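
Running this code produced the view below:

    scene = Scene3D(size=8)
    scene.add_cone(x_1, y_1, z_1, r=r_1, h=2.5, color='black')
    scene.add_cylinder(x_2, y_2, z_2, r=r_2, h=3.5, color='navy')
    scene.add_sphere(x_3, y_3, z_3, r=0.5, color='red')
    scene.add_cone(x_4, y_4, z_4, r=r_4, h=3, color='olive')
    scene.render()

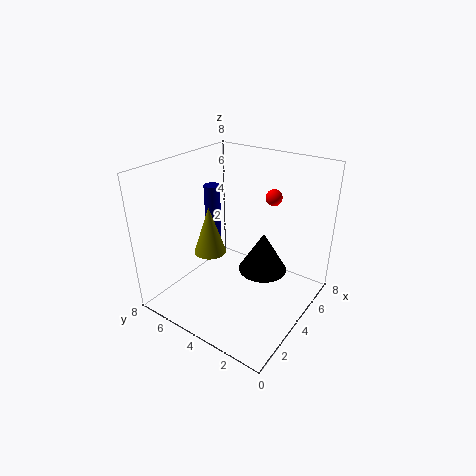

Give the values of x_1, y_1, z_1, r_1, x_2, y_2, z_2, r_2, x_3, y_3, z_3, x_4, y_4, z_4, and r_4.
x_1 = 6; y_1 = 3.5; z_1 = 1; r_1 = 1.5; x_2 = 5.5; y_2 = 7; z_2 = 2.5; r_2 = 0.5; x_3 = 7; y_3 = 3.5; z_3 = 5.5; x_4 = 4.5; y_4 = 6.5; z_4 = 2; r_4 = 1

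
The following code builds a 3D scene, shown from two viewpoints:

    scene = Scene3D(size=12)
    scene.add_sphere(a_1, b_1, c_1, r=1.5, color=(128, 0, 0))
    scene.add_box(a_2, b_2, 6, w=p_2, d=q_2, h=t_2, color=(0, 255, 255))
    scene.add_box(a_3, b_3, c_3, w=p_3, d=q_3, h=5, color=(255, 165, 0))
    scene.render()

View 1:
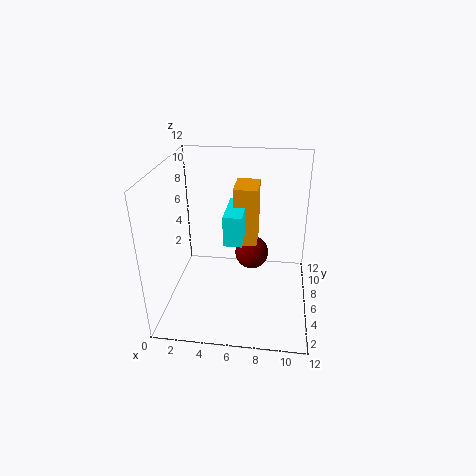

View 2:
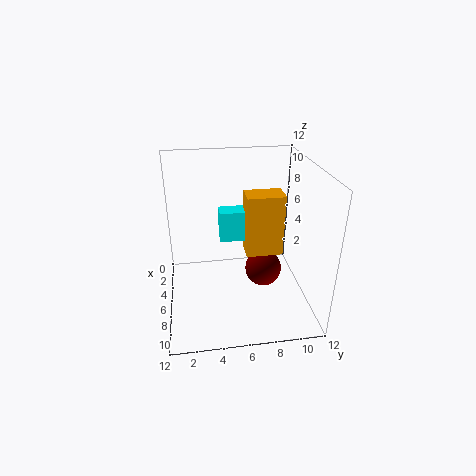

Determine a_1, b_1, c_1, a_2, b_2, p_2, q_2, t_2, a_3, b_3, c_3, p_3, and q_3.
a_1 = 7, b_1 = 8, c_1 = 3.5, a_2 = 5, b_2 = 4.5, p_2 = 1.5, q_2 = 4, t_2 = 2.5, a_3 = 5.5, b_3 = 6.5, c_3 = 5, p_3 = 2, q_3 = 3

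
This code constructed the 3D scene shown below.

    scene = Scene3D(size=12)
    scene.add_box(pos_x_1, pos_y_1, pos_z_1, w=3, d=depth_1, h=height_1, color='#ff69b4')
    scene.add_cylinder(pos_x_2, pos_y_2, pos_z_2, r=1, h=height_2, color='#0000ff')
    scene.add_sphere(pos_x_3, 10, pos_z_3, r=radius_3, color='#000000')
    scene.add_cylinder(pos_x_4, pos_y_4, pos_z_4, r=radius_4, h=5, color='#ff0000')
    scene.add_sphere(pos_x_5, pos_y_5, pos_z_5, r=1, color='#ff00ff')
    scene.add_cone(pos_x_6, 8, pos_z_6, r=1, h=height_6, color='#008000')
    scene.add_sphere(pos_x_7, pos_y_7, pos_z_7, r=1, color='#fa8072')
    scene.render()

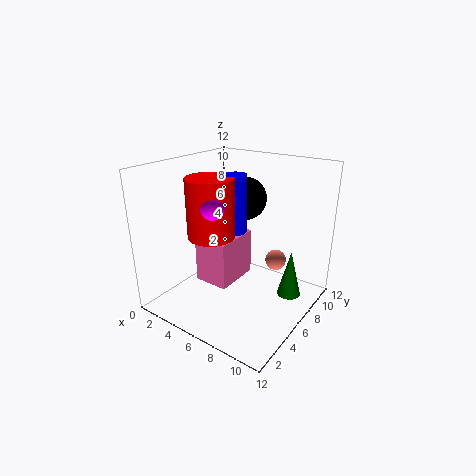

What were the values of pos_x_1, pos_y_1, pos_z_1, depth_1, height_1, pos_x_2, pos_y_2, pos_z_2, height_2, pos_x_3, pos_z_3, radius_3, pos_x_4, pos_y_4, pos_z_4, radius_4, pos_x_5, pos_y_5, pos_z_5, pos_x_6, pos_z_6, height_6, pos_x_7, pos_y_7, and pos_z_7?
pos_x_1 = 3
pos_y_1 = 4
pos_z_1 = 2
depth_1 = 4
height_1 = 4
pos_x_2 = 5
pos_y_2 = 7
pos_z_2 = 5
height_2 = 6
pos_x_3 = 4
pos_z_3 = 8
radius_3 = 2
pos_x_4 = 4
pos_y_4 = 5
pos_z_4 = 6
radius_4 = 2
pos_x_5 = 5
pos_y_5 = 4
pos_z_5 = 9
pos_x_6 = 10
pos_z_6 = 1
height_6 = 4
pos_x_7 = 7
pos_y_7 = 11
pos_z_7 = 2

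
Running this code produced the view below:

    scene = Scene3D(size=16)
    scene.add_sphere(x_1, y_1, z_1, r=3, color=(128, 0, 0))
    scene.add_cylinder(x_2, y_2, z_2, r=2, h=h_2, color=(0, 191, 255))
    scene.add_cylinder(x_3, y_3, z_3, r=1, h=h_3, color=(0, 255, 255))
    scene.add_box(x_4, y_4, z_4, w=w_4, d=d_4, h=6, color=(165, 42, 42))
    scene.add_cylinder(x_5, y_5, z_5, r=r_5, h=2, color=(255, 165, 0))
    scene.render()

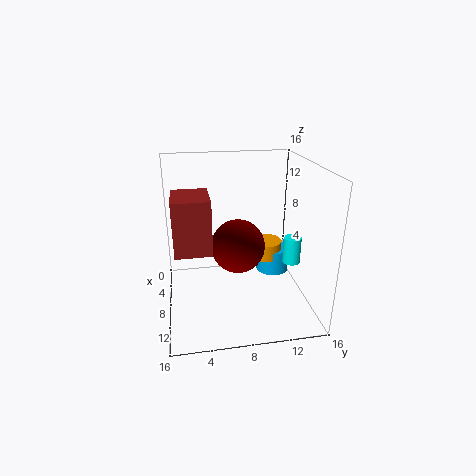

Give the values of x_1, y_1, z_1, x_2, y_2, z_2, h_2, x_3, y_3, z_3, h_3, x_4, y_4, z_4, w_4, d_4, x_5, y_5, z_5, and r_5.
x_1 = 8
y_1 = 8
z_1 = 7
x_2 = 5
y_2 = 13
z_2 = 2
h_2 = 3
x_3 = 9
y_3 = 14
z_3 = 5
h_3 = 3
x_4 = 5
y_4 = 1
z_4 = 7
w_4 = 5
d_4 = 4
x_5 = 5
y_5 = 12
z_5 = 4
r_5 = 2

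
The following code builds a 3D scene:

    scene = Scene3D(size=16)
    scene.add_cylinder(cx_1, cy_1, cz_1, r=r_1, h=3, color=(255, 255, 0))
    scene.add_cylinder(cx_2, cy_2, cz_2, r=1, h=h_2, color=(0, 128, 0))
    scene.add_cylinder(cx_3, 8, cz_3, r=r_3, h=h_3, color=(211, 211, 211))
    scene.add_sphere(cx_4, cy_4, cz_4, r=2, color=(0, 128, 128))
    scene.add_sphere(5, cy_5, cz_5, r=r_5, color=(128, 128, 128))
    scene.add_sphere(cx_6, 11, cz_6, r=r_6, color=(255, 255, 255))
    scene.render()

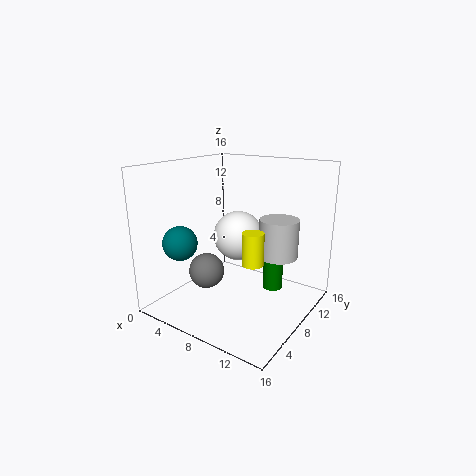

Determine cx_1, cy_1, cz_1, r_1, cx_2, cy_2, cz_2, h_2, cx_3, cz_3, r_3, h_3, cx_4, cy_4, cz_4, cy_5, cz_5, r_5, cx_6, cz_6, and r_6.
cx_1 = 13; cy_1 = 3; cz_1 = 8; r_1 = 1; cx_2 = 13; cy_2 = 7; cz_2 = 4; h_2 = 4; cx_3 = 13; cz_3 = 7; r_3 = 2; h_3 = 4; cx_4 = 2; cy_4 = 5; cz_4 = 7; cy_5 = 6; cz_5 = 4; r_5 = 2; cx_6 = 6; cz_6 = 7; r_6 = 3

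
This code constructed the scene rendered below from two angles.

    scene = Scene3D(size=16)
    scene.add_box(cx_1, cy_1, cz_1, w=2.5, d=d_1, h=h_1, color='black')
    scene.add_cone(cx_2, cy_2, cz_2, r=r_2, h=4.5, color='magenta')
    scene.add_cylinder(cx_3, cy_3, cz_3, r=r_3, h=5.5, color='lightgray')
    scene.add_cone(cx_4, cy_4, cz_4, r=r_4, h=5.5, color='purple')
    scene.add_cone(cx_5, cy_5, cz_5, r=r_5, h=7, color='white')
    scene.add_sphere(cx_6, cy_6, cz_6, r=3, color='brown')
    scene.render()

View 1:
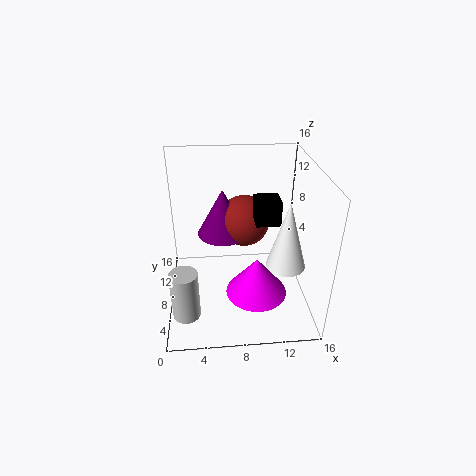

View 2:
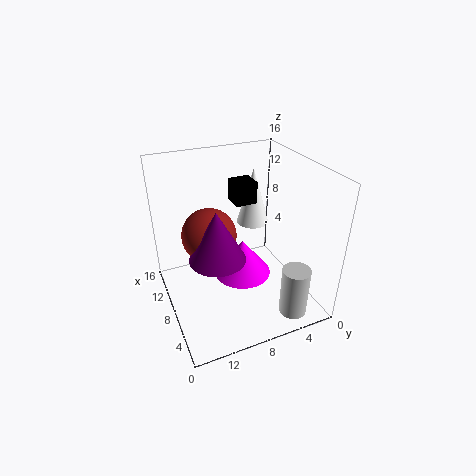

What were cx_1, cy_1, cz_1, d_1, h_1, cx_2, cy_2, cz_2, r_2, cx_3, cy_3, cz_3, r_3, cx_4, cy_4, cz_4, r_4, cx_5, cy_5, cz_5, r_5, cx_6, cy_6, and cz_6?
cx_1 = 9.5, cy_1 = 5, cz_1 = 11, d_1 = 2.5, h_1 = 2.5, cx_2 = 10, cy_2 = 6.5, cz_2 = 1.5, r_2 = 3.5, cx_3 = 2, cy_3 = 4, cz_3 = 1, r_3 = 1.5, cx_4 = 6.5, cy_4 = 11, cz_4 = 7, r_4 = 3, cx_5 = 12.5, cy_5 = 4, cz_5 = 7, r_5 = 2, cx_6 = 9, cy_6 = 11, cz_6 = 8.5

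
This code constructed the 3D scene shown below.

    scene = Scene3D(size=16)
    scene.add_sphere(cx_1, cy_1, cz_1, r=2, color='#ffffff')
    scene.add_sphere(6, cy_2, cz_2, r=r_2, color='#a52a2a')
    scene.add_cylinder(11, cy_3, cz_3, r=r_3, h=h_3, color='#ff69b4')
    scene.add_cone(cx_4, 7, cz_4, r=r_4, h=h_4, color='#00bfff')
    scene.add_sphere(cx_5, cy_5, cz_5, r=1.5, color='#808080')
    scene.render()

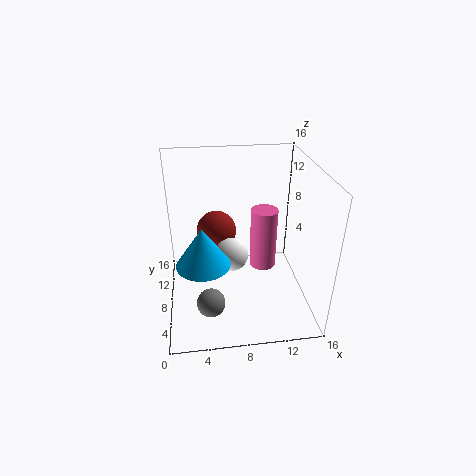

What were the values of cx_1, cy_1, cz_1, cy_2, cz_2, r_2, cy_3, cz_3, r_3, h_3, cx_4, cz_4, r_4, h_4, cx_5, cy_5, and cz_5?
cx_1 = 7.5; cy_1 = 10; cz_1 = 4.5; cy_2 = 13.5; cz_2 = 6; r_2 = 2.5; cy_3 = 8.5; cz_3 = 4; r_3 = 1.5; h_3 = 7; cx_4 = 4; cz_4 = 5.5; r_4 = 3; h_4 = 4.5; cx_5 = 4.5; cy_5 = 3.5; cz_5 = 3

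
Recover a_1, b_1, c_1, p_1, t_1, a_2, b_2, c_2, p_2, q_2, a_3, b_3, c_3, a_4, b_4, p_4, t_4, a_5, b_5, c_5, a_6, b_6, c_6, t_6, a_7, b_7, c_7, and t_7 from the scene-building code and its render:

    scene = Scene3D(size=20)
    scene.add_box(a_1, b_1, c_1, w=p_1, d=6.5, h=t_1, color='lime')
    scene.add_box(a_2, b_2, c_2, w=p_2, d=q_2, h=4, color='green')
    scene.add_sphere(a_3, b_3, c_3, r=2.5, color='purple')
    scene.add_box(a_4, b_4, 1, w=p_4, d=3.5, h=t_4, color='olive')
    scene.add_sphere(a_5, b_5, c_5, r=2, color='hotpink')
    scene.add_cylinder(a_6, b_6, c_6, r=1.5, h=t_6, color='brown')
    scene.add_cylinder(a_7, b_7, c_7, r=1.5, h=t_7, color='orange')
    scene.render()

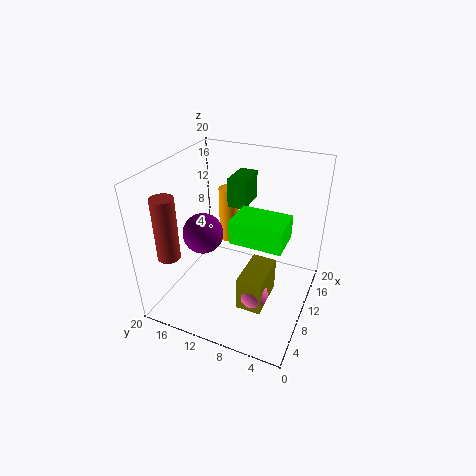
a_1 = 5
b_1 = 2.5
c_1 = 12.5
p_1 = 4.5
t_1 = 3
a_2 = 11
b_2 = 9.5
c_2 = 14
p_2 = 4.5
q_2 = 2.5
a_3 = 5
b_3 = 12.5
c_3 = 13
a_4 = 6
b_4 = 5
p_4 = 6.5
t_4 = 5
a_5 = 7.5
b_5 = 6.5
c_5 = 3
a_6 = 3.5
b_6 = 17
c_6 = 9
t_6 = 8.5
a_7 = 15.5
b_7 = 14
c_7 = 6
t_7 = 8.5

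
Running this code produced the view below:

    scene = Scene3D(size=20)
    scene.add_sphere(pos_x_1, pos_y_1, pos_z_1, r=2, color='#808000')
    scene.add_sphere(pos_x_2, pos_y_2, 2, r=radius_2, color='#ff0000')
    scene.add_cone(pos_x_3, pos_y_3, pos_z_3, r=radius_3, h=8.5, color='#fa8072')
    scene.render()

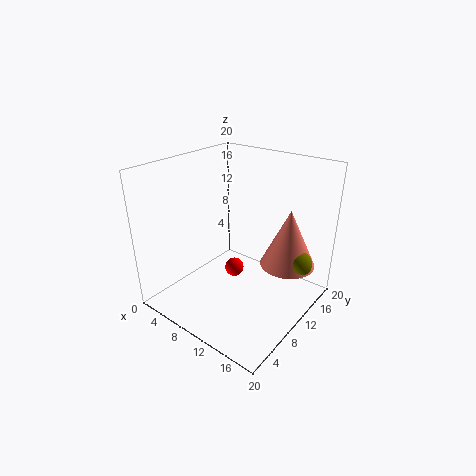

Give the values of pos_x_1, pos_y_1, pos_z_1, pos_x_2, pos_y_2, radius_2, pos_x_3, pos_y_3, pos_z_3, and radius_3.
pos_x_1 = 17
pos_y_1 = 15
pos_z_1 = 6
pos_x_2 = 6.5
pos_y_2 = 13.5
radius_2 = 1.5
pos_x_3 = 15
pos_y_3 = 15.5
pos_z_3 = 5
radius_3 = 4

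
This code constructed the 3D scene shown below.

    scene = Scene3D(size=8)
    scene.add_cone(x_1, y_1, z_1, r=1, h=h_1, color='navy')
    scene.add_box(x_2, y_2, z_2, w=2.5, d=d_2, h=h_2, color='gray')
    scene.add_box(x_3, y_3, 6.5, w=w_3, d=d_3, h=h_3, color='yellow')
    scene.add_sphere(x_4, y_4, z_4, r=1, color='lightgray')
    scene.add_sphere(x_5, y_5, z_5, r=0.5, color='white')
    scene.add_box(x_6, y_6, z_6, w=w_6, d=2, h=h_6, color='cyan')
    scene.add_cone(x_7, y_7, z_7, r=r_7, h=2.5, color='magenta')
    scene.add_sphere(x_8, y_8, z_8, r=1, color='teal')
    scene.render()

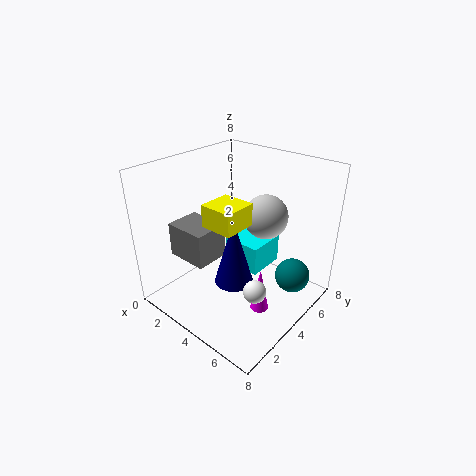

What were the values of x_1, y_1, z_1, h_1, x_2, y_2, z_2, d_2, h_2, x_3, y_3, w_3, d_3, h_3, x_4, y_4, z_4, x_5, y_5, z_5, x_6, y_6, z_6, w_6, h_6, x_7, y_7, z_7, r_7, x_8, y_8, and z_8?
x_1 = 5, y_1 = 2.5, z_1 = 2.5, h_1 = 3.5, x_2 = 0.5, y_2 = 2, z_2 = 2.5, d_2 = 2, h_2 = 2, x_3 = 5, y_3 = 0.5, w_3 = 1.5, d_3 = 1.5, h_3 = 1, x_4 = 6.5, y_4 = 3, z_4 = 6.5, x_5 = 7.5, y_5 = 1, z_5 = 4, x_6 = 4, y_6 = 3, z_6 = 3, w_6 = 2, h_6 = 1.5, x_7 = 6, y_7 = 3.5, z_7 = 0.5, r_7 = 0.5, x_8 = 6.5, y_8 = 6, z_8 = 1.5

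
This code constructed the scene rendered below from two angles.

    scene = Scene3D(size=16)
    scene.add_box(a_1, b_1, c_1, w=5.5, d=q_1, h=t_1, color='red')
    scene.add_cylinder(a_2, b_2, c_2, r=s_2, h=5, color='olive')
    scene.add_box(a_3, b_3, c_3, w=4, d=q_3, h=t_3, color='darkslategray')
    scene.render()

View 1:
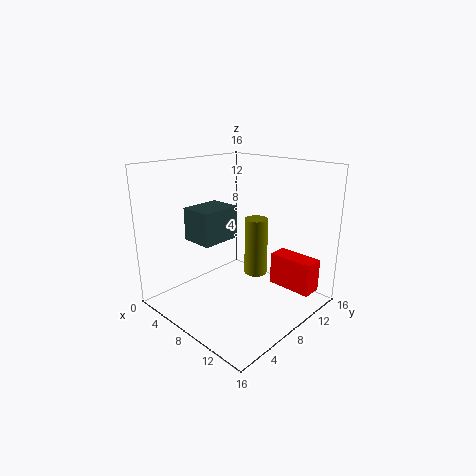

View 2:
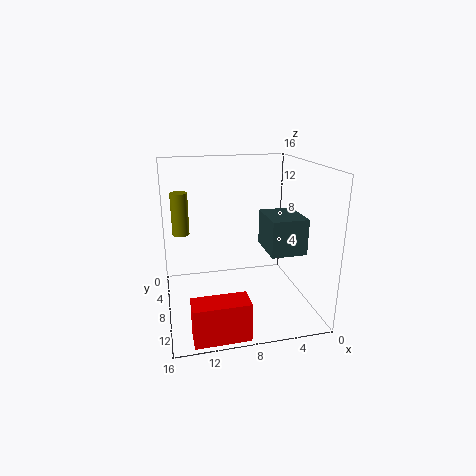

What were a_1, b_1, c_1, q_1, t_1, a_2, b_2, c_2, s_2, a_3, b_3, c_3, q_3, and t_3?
a_1 = 8.5; b_1 = 13.5; c_1 = 0.5; q_1 = 2.5; t_1 = 4; a_2 = 14; b_2 = 4; c_2 = 7.5; s_2 = 1; a_3 = 1; b_3 = 6; c_3 = 6.5; q_3 = 5; t_3 = 4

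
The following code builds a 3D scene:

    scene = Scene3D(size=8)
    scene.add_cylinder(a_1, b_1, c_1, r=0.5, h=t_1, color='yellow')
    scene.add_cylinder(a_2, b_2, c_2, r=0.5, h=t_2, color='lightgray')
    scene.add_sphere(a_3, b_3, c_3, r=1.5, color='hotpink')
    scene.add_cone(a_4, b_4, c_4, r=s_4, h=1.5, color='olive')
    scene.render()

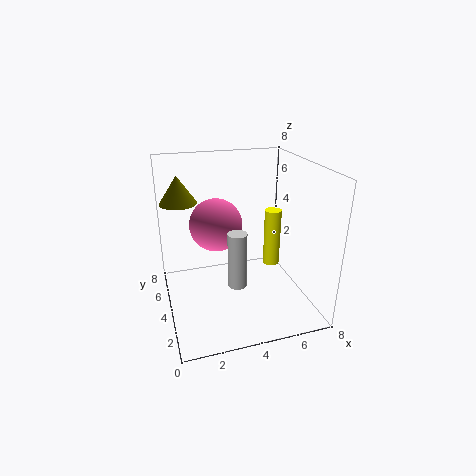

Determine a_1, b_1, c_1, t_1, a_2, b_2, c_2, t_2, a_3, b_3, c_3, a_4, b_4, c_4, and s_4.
a_1 = 6.5, b_1 = 5, c_1 = 1.5, t_1 = 3.5, a_2 = 3.5, b_2 = 2.5, c_2 = 2, t_2 = 3, a_3 = 3, b_3 = 5, c_3 = 4.5, a_4 = 1, b_4 = 5, c_4 = 6, s_4 = 1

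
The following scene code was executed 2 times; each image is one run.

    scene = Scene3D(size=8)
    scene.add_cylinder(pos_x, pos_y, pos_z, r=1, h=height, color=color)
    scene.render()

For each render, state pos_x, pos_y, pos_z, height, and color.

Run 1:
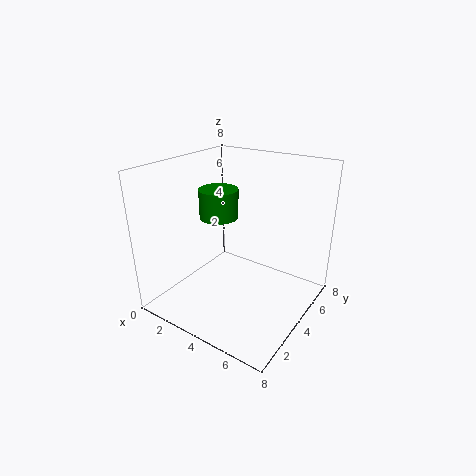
pos_x = 3.5; pos_y = 3; pos_z = 5.5; height = 1.5; color = 'green'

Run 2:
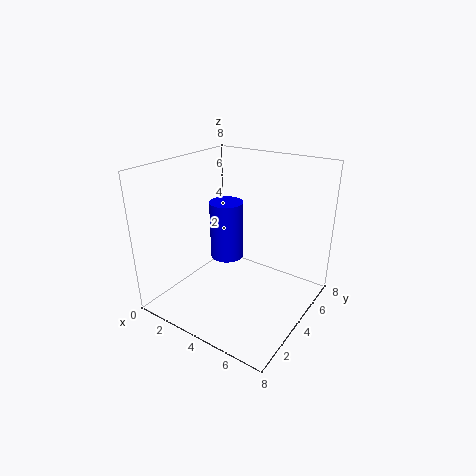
pos_x = 2.5; pos_y = 5; pos_z = 2; height = 3.5; color = 'blue'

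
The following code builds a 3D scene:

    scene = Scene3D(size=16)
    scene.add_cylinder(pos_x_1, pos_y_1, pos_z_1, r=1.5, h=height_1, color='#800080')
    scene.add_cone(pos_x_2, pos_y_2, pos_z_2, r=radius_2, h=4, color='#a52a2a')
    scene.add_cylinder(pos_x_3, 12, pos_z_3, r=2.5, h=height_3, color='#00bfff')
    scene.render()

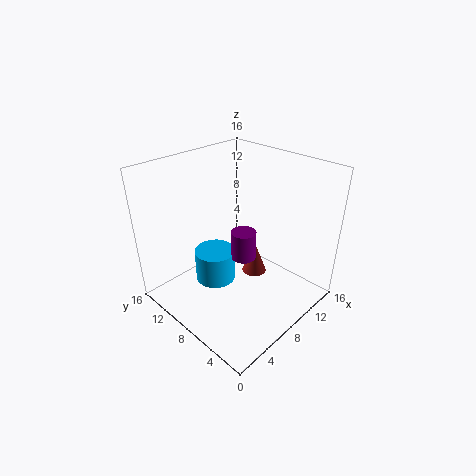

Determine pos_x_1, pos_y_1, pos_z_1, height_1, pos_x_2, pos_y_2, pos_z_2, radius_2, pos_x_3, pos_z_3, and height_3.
pos_x_1 = 10; pos_y_1 = 9; pos_z_1 = 4; height_1 = 3.5; pos_x_2 = 11.5; pos_y_2 = 8.5; pos_z_2 = 1.5; radius_2 = 1.5; pos_x_3 = 8; pos_z_3 = 0.5; height_3 = 4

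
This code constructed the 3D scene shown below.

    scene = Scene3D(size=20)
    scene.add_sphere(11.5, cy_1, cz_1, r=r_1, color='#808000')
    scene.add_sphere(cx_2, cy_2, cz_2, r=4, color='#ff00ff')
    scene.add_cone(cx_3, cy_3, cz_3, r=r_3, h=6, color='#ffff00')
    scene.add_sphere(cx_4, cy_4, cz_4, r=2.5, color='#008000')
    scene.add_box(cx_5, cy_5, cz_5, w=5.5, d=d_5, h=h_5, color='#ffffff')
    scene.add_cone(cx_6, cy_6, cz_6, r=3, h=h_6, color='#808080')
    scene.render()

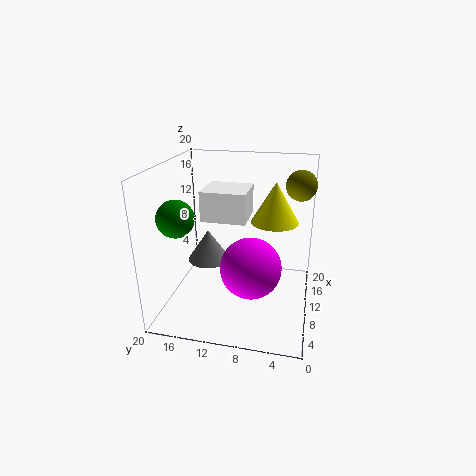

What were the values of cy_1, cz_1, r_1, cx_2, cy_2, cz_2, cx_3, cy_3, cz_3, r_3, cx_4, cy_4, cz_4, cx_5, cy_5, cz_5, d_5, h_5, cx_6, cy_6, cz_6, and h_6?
cy_1 = 2; cz_1 = 17.5; r_1 = 2; cx_2 = 6.5; cy_2 = 7.5; cz_2 = 7.5; cx_3 = 14.5; cy_3 = 5.5; cz_3 = 11; r_3 = 3.5; cx_4 = 6.5; cy_4 = 17.5; cz_4 = 13.5; cx_5 = 7.5; cy_5 = 8.5; cz_5 = 13; d_5 = 6; h_5 = 4; cx_6 = 10.5; cy_6 = 14.5; cz_6 = 6; h_6 = 4.5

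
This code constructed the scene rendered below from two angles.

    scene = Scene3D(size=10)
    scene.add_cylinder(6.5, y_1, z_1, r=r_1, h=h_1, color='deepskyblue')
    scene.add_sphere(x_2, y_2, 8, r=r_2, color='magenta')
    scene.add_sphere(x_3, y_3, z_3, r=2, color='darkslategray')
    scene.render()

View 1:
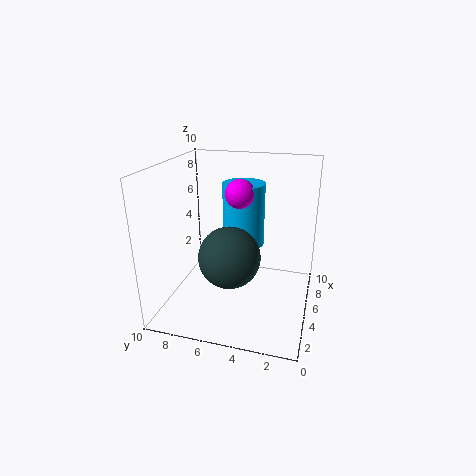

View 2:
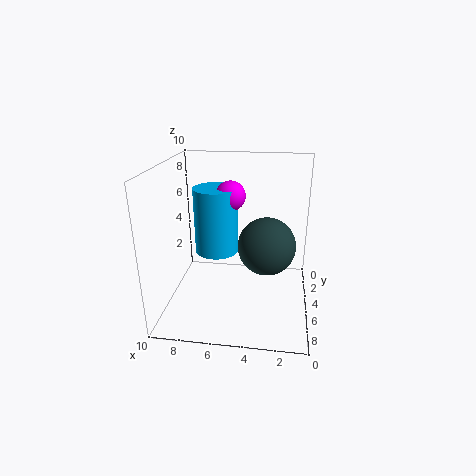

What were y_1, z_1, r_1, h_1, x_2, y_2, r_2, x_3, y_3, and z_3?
y_1 = 5
z_1 = 4
r_1 = 1.5
h_1 = 4.5
x_2 = 5.5
y_2 = 5
r_2 = 1
x_3 = 3
y_3 = 5
z_3 = 4.5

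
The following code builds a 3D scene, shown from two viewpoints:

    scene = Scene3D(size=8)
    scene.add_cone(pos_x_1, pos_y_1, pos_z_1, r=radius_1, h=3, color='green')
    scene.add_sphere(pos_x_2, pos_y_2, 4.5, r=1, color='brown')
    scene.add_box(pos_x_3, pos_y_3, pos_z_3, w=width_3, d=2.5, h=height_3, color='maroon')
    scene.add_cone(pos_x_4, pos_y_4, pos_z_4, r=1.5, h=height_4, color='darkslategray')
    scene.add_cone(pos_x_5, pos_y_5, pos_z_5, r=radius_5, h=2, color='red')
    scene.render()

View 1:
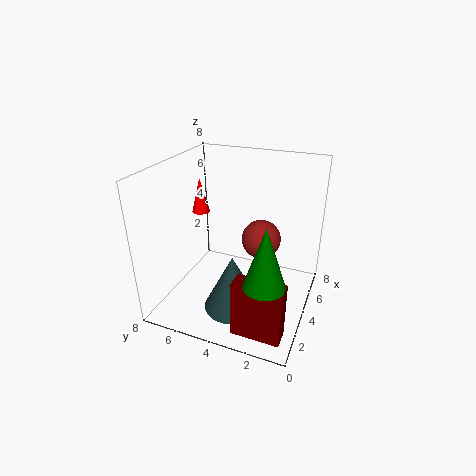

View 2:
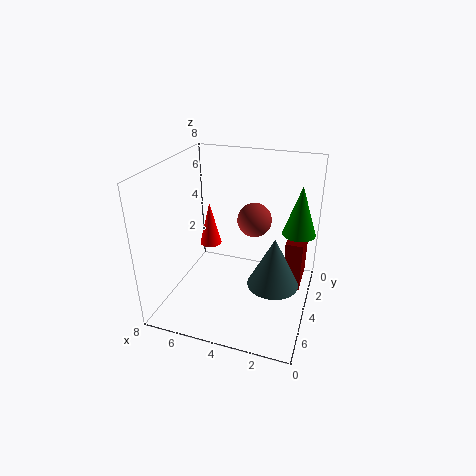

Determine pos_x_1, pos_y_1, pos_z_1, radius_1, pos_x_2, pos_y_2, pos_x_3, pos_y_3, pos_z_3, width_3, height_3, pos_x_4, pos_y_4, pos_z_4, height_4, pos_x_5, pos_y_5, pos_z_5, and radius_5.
pos_x_1 = 1
pos_y_1 = 1.5
pos_z_1 = 3.5
radius_1 = 1
pos_x_2 = 3.5
pos_y_2 = 2.5
pos_x_3 = 0.5
pos_y_3 = 0.5
pos_z_3 = 0.5
width_3 = 1
height_3 = 3
pos_x_4 = 2
pos_y_4 = 3.5
pos_z_4 = 1
height_4 = 3
pos_x_5 = 4.5
pos_y_5 = 6.5
pos_z_5 = 5
radius_5 = 0.5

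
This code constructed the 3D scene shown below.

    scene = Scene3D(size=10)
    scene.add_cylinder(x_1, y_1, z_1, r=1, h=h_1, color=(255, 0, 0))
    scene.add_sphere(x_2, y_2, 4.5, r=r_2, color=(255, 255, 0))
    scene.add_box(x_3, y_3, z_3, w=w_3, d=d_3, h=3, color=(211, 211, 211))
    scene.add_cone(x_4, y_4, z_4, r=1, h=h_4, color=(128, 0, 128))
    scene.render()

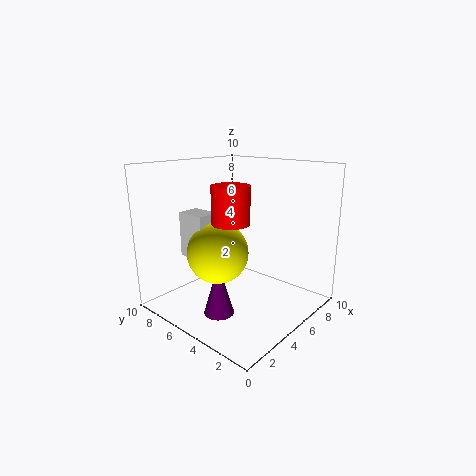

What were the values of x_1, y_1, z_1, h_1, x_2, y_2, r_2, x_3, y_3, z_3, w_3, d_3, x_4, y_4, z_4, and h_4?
x_1 = 1
y_1 = 2
z_1 = 7.5
h_1 = 2
x_2 = 3
y_2 = 5
r_2 = 2
x_3 = 2
y_3 = 5.5
z_3 = 4
w_3 = 1.5
d_3 = 2
x_4 = 2.5
y_4 = 4.5
z_4 = 0.5
h_4 = 3.5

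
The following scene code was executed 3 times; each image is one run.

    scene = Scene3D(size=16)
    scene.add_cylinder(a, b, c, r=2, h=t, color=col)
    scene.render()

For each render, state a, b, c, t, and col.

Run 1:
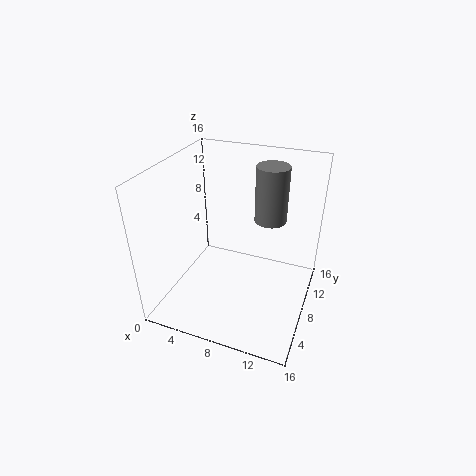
a = 10
b = 14
c = 7.5
t = 7
col = 'gray'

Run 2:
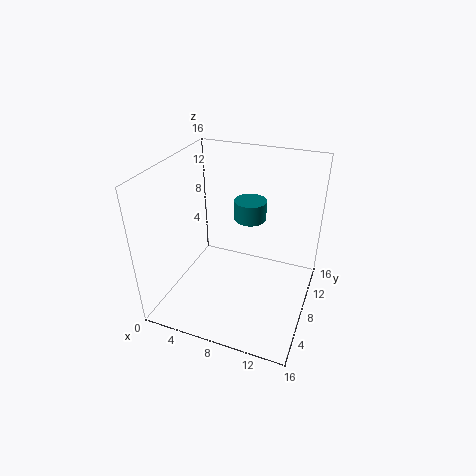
a = 7.5
b = 13.5
c = 7.5
t = 2.5
col = 'teal'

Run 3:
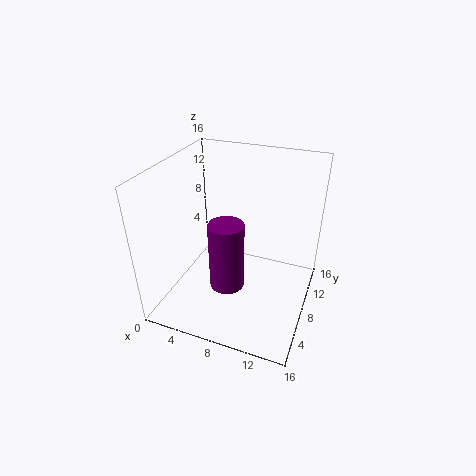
a = 7
b = 7
c = 2
t = 8
col = 'purple'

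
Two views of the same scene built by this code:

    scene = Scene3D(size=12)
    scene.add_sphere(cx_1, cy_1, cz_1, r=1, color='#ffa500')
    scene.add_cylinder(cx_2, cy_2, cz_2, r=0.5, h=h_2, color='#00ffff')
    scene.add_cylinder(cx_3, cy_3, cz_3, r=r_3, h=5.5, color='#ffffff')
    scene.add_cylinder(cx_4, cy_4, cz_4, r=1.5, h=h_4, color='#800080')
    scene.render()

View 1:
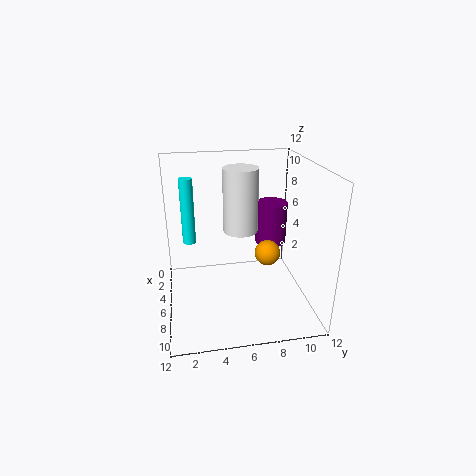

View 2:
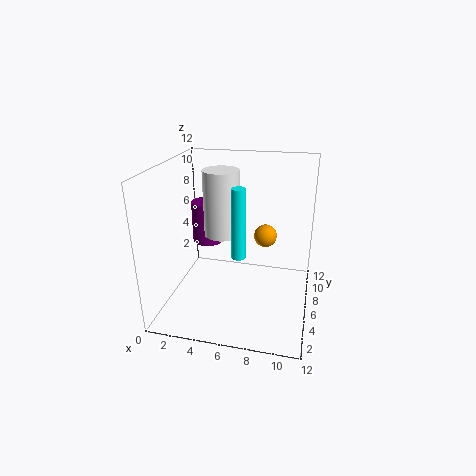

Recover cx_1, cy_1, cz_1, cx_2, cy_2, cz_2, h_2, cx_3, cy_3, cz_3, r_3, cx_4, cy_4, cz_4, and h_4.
cx_1 = 8
cy_1 = 8
cz_1 = 5.5
cx_2 = 7
cy_2 = 2
cz_2 = 6.5
h_2 = 5
cx_3 = 4.5
cy_3 = 6.5
cz_3 = 6
r_3 = 1.5
cx_4 = 2
cy_4 = 10
cz_4 = 3.5
h_4 = 4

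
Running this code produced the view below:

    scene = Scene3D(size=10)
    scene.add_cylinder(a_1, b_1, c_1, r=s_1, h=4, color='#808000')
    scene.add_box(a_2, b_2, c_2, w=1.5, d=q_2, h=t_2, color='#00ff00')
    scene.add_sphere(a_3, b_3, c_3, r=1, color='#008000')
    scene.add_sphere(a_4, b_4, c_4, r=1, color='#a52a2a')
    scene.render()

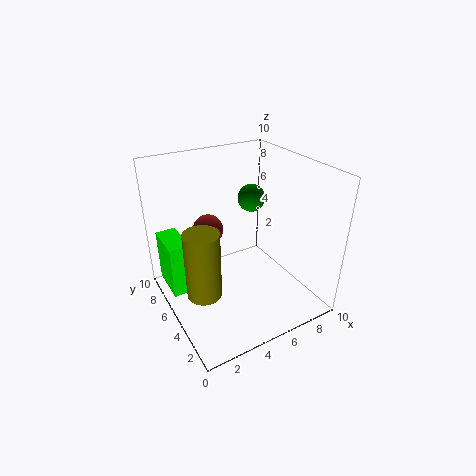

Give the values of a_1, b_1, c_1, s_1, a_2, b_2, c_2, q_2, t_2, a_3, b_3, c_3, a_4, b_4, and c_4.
a_1 = 1
b_1 = 2
c_1 = 4
s_1 = 1
a_2 = 0.5
b_2 = 6.5
c_2 = 0.5
q_2 = 3
t_2 = 4
a_3 = 7
b_3 = 6.5
c_3 = 7
a_4 = 3
b_4 = 5.5
c_4 = 6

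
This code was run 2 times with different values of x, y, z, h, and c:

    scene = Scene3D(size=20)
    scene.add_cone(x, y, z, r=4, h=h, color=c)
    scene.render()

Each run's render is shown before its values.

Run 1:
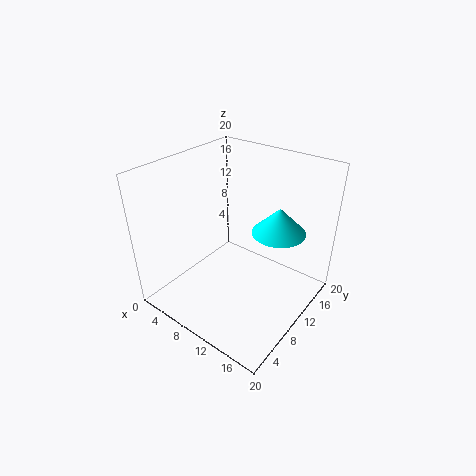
x = 13, y = 16, z = 9, h = 4, c = 'cyan'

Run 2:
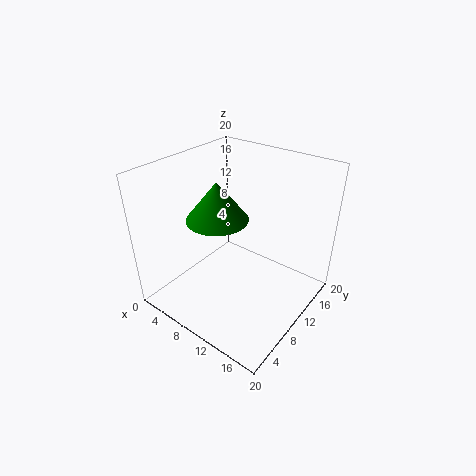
x = 9, y = 7, z = 14, h = 5, c = 'green'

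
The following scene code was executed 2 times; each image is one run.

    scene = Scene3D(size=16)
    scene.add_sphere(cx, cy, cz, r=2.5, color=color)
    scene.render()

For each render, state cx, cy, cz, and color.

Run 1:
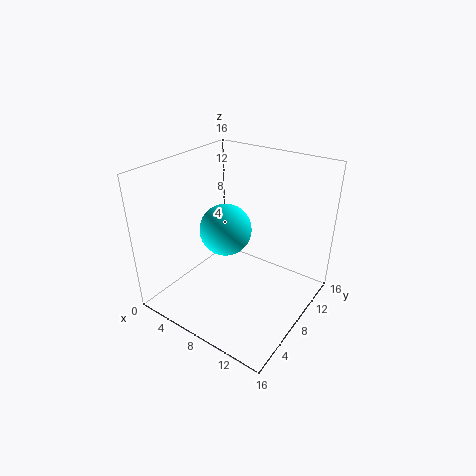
cx = 9
cy = 4.5
cz = 11
color = 'cyan'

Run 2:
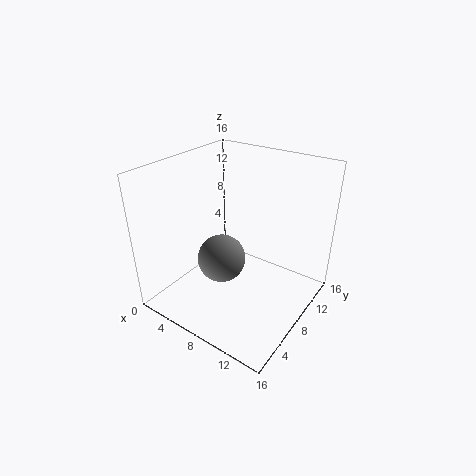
cx = 8
cy = 5
cz = 7
color = 'gray'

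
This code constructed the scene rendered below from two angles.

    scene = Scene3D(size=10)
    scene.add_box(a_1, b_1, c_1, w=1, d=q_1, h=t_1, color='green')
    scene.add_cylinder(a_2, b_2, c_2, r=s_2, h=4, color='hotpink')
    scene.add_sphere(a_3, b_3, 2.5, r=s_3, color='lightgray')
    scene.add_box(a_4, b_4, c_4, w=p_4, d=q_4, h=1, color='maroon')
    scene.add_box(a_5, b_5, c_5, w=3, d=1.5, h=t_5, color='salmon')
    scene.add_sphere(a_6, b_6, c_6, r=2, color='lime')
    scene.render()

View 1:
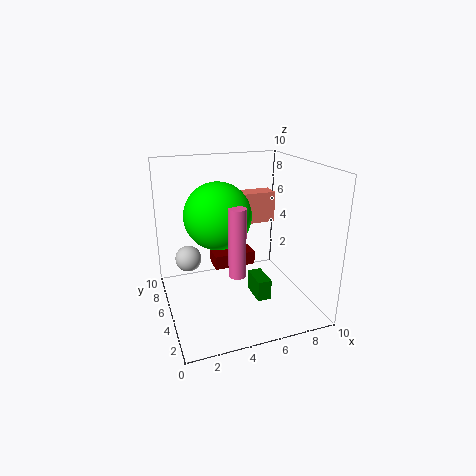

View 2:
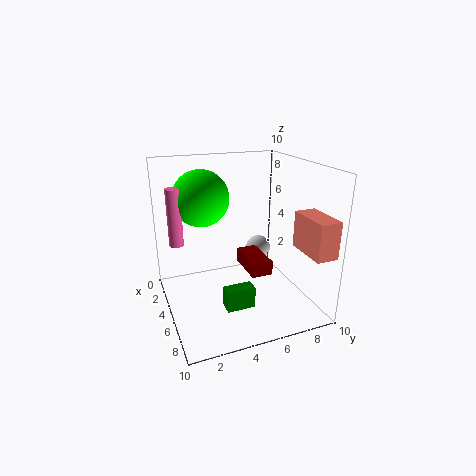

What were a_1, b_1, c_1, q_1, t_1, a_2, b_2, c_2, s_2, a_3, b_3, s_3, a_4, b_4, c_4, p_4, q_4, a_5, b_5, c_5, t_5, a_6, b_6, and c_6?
a_1 = 6, b_1 = 3.5, c_1 = 0.5, q_1 = 2, t_1 = 1.5, a_2 = 3.5, b_2 = 1, c_2 = 4.5, s_2 = 0.5, a_3 = 2, b_3 = 8, s_3 = 1, a_4 = 3.5, b_4 = 5.5, c_4 = 2.5, p_4 = 3, q_4 = 1.5, a_5 = 6.5, b_5 = 8.5, c_5 = 4.5, t_5 = 2.5, a_6 = 3, b_6 = 3, c_6 = 7.5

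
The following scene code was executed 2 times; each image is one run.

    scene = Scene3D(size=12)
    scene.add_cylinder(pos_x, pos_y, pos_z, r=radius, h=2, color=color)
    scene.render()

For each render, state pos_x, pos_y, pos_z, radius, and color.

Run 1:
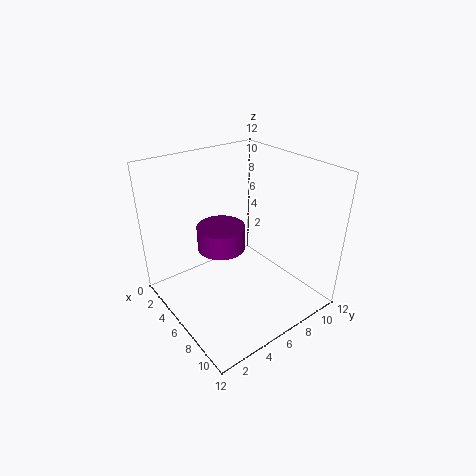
pos_x = 5; pos_y = 5; pos_z = 5; radius = 2; color = 'purple'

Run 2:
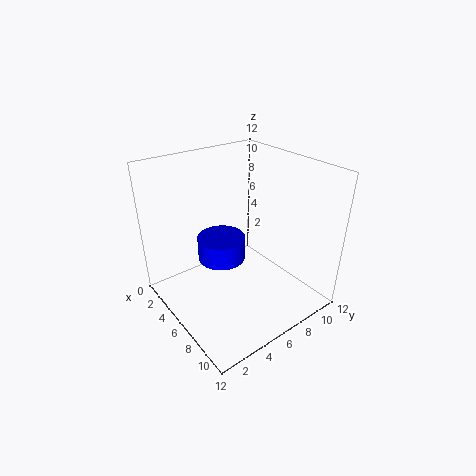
pos_x = 5; pos_y = 5; pos_z = 4; radius = 2; color = 'blue'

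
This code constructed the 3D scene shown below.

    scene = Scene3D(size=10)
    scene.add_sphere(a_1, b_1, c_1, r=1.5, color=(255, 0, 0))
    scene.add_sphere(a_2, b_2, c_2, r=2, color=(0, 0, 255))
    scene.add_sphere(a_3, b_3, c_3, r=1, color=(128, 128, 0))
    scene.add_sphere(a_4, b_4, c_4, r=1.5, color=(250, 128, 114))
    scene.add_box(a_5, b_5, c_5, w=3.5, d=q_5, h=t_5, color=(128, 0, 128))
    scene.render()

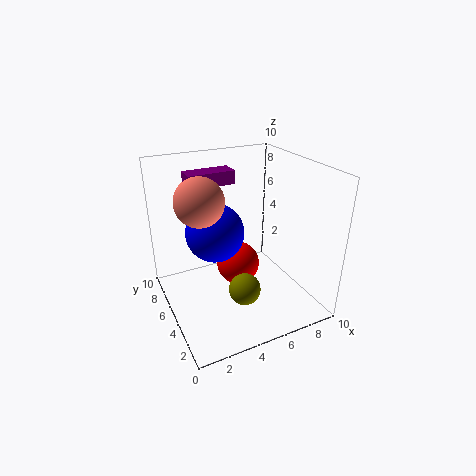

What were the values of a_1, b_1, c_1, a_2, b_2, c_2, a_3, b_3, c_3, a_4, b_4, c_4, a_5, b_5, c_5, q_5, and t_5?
a_1 = 5
b_1 = 5
c_1 = 3
a_2 = 3.5
b_2 = 5.5
c_2 = 5.5
a_3 = 4
b_3 = 2
c_3 = 3
a_4 = 2
b_4 = 4
c_4 = 8.5
a_5 = 2.5
b_5 = 7.5
c_5 = 8
q_5 = 1.5
t_5 = 1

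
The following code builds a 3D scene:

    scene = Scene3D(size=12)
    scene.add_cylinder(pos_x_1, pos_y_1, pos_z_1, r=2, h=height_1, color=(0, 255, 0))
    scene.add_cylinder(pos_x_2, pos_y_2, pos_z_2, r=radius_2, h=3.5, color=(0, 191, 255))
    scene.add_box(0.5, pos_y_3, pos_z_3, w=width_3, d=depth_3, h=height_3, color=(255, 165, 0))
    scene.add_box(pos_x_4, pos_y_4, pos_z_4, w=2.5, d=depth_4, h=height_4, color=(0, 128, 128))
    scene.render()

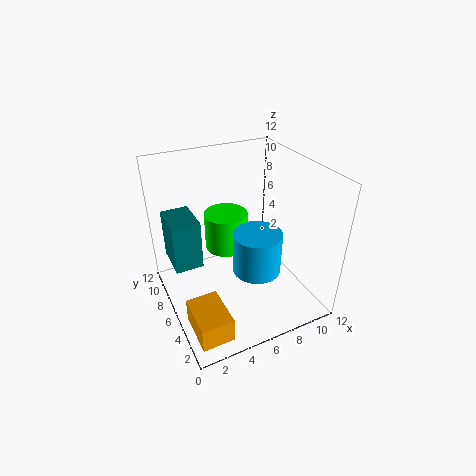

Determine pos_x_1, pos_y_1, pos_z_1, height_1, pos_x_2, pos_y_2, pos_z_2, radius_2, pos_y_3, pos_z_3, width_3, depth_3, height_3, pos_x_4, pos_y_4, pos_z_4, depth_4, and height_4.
pos_x_1 = 6.5; pos_y_1 = 9.5; pos_z_1 = 3; height_1 = 3.5; pos_x_2 = 7; pos_y_2 = 4.5; pos_z_2 = 3.5; radius_2 = 2; pos_y_3 = 0.5; pos_z_3 = 1; width_3 = 2.5; depth_3 = 3.5; height_3 = 2; pos_x_4 = 1; pos_y_4 = 8; pos_z_4 = 2.5; depth_4 = 3.5; height_4 = 4.5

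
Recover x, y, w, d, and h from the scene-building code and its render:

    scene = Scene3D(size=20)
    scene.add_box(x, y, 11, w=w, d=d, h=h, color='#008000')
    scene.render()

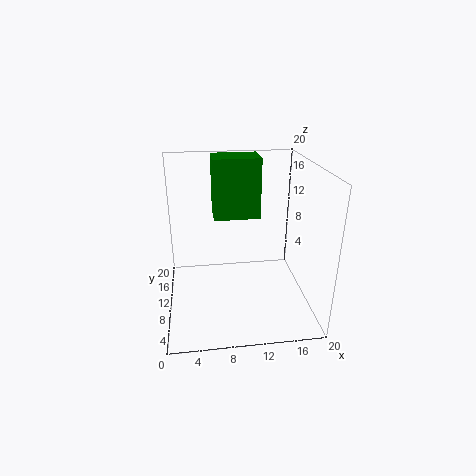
x = 7
y = 14
w = 7
d = 5
h = 9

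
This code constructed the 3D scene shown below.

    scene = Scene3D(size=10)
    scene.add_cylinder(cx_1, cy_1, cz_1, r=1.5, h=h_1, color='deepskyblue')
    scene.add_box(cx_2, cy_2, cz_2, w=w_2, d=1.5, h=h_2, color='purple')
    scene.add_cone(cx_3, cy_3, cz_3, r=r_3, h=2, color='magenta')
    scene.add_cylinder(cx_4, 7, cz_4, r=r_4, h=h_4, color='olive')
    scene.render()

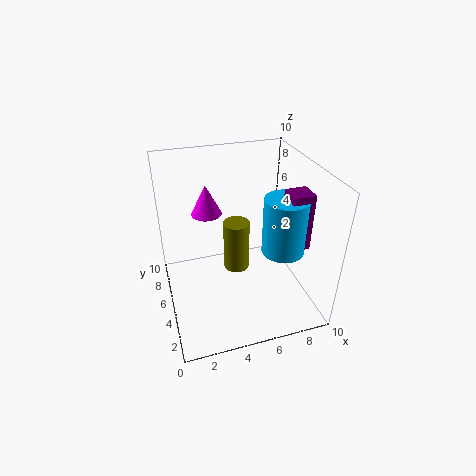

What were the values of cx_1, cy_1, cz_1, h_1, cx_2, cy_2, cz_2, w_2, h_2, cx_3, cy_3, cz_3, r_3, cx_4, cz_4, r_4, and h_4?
cx_1 = 8
cy_1 = 4
cz_1 = 4
h_1 = 4
cx_2 = 8
cy_2 = 3
cz_2 = 4.5
w_2 = 1.5
h_2 = 4
cx_3 = 3
cy_3 = 5.5
cz_3 = 7
r_3 = 1
cx_4 = 5.5
cz_4 = 1
r_4 = 1
h_4 = 4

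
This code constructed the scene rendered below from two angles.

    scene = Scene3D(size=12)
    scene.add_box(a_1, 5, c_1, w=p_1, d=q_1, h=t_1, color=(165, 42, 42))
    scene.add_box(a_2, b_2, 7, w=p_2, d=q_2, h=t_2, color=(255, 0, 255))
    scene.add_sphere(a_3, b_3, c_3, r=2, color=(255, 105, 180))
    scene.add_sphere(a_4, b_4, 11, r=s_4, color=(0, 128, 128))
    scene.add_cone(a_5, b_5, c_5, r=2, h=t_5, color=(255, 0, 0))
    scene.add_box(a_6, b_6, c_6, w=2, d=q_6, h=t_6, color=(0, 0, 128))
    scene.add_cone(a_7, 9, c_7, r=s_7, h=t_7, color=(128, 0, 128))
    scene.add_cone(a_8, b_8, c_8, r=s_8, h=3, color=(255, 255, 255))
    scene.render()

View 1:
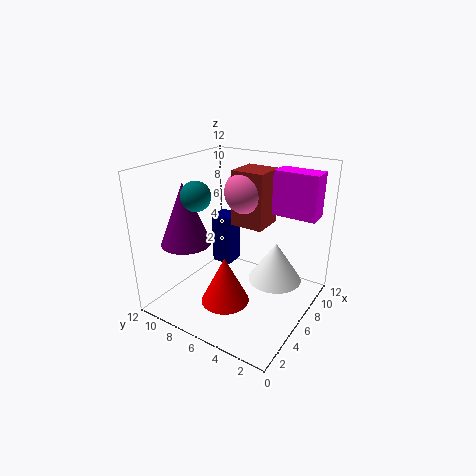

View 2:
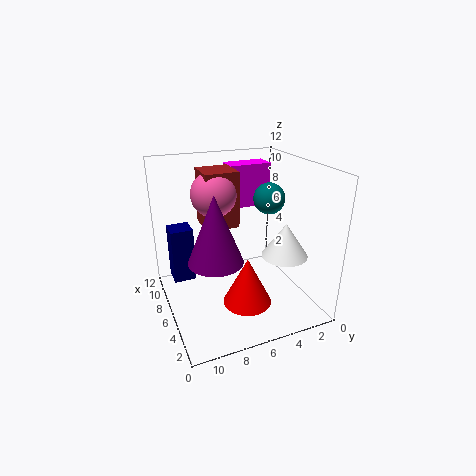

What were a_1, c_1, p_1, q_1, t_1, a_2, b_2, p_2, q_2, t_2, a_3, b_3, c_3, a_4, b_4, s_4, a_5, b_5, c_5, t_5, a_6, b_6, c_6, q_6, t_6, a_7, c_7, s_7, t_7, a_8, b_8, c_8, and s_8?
a_1 = 8; c_1 = 6; p_1 = 3; q_1 = 3; t_1 = 5; a_2 = 10; b_2 = 1; p_2 = 2; q_2 = 4; t_2 = 4; a_3 = 9; b_3 = 7; c_3 = 9; a_4 = 1; b_4 = 6; s_4 = 1; a_5 = 4; b_5 = 6; c_5 = 1; t_5 = 4; a_6 = 9; b_6 = 9; c_6 = 1; q_6 = 2; t_6 = 5; a_7 = 3; c_7 = 6; s_7 = 2; t_7 = 5; a_8 = 5; b_8 = 2; c_8 = 4; s_8 = 2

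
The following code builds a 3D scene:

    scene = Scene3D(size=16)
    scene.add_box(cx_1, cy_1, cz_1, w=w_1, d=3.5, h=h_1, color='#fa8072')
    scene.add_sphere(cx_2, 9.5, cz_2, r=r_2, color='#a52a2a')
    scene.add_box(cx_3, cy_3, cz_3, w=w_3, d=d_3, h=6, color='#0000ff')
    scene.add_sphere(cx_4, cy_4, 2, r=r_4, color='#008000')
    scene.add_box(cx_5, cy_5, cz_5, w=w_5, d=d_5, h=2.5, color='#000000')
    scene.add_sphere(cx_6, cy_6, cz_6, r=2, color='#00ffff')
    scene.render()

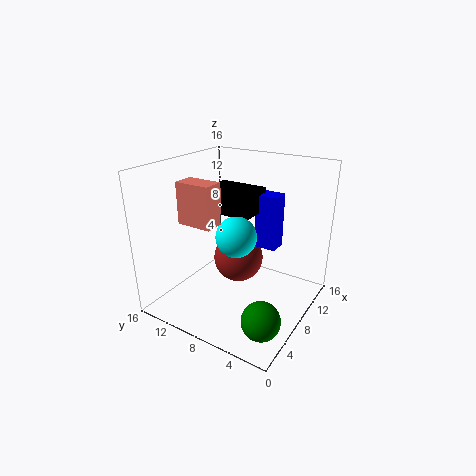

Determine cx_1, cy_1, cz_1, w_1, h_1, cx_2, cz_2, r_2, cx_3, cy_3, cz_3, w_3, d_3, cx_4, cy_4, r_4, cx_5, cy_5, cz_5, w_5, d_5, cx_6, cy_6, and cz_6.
cx_1 = 1.5, cy_1 = 7, cz_1 = 11.5, w_1 = 2, h_1 = 4, cx_2 = 10.5, cz_2 = 4, r_2 = 3, cx_3 = 9, cy_3 = 4, cz_3 = 7, w_3 = 2, d_3 = 2.5, cx_4 = 3.5, cy_4 = 2.5, r_4 = 2, cx_5 = 6.5, cy_5 = 6, cz_5 = 11, w_5 = 4, d_5 = 5.5, cx_6 = 4.5, cy_6 = 6, cz_6 = 10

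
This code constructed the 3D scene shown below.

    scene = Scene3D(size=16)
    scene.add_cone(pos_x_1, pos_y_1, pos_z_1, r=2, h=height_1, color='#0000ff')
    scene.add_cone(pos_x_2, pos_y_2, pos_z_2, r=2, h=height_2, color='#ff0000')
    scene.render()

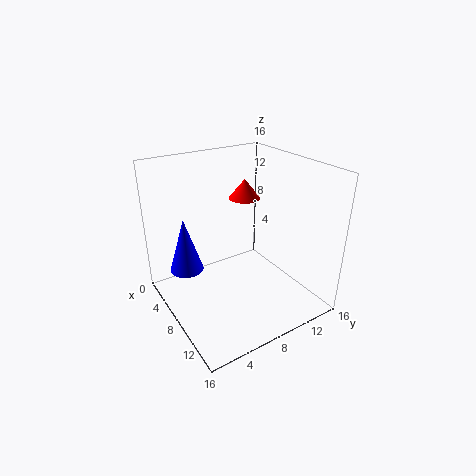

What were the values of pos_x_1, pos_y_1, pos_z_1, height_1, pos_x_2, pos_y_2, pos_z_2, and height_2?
pos_x_1 = 3.5; pos_y_1 = 3.5; pos_z_1 = 3; height_1 = 6.5; pos_x_2 = 2.5; pos_y_2 = 12.5; pos_z_2 = 10; height_2 = 2.5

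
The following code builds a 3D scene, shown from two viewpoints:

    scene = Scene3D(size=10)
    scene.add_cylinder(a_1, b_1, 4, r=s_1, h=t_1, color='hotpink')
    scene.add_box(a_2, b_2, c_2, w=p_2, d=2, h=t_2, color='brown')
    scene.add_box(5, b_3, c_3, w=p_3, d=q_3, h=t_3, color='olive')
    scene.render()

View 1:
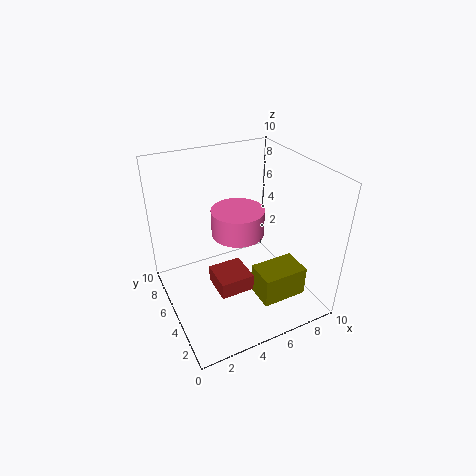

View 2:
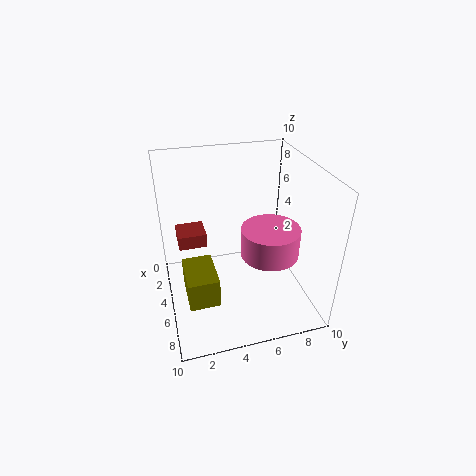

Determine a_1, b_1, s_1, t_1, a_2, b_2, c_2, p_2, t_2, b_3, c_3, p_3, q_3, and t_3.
a_1 = 6
b_1 = 7
s_1 = 2
t_1 = 2
a_2 = 2
b_2 = 1
c_2 = 4
p_2 = 2
t_2 = 1
b_3 = 1
c_3 = 2
p_3 = 3
q_3 = 2
t_3 = 2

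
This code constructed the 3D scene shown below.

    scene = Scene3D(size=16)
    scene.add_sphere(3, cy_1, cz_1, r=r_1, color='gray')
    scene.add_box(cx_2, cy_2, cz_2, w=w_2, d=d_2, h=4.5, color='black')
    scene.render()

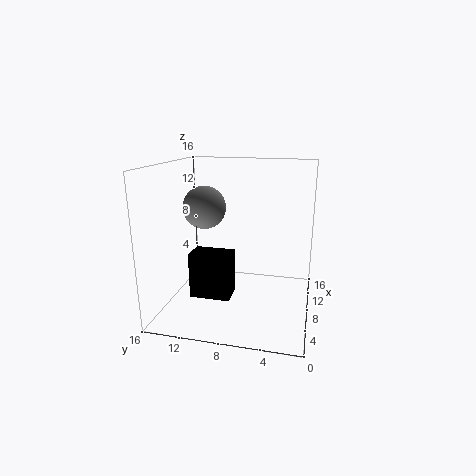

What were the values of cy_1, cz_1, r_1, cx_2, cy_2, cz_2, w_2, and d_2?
cy_1 = 10
cz_1 = 12.5
r_1 = 2
cx_2 = 2
cy_2 = 7.5
cz_2 = 3.5
w_2 = 2.5
d_2 = 4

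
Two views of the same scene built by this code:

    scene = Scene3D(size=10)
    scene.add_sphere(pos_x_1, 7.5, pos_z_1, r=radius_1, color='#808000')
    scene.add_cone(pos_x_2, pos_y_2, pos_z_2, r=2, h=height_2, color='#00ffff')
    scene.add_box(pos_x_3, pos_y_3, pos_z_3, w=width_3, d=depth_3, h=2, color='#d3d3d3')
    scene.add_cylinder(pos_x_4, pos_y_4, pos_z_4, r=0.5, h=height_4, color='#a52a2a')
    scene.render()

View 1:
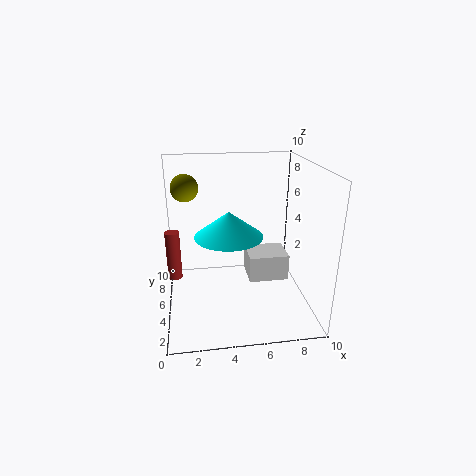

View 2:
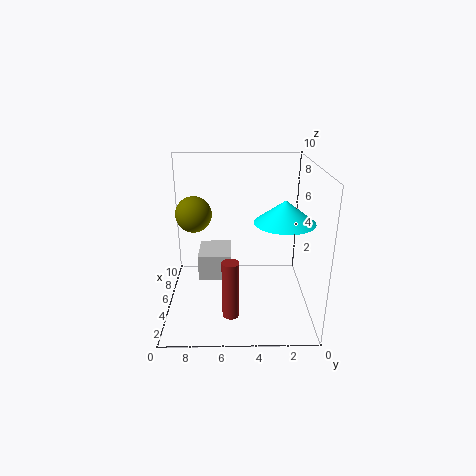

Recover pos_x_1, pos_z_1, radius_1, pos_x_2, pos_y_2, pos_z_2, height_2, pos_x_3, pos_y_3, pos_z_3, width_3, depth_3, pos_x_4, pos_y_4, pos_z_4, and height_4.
pos_x_1 = 1.5
pos_z_1 = 8
radius_1 = 1
pos_x_2 = 4
pos_y_2 = 2
pos_z_2 = 6.5
height_2 = 1.5
pos_x_3 = 6
pos_y_3 = 5.5
pos_z_3 = 1
width_3 = 3
depth_3 = 2.5
pos_x_4 = 0.5
pos_y_4 = 5.5
pos_z_4 = 2
height_4 = 3.5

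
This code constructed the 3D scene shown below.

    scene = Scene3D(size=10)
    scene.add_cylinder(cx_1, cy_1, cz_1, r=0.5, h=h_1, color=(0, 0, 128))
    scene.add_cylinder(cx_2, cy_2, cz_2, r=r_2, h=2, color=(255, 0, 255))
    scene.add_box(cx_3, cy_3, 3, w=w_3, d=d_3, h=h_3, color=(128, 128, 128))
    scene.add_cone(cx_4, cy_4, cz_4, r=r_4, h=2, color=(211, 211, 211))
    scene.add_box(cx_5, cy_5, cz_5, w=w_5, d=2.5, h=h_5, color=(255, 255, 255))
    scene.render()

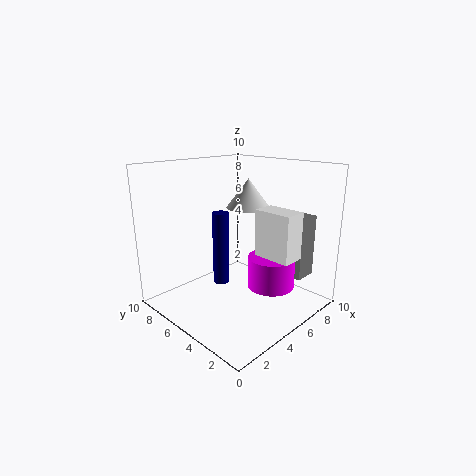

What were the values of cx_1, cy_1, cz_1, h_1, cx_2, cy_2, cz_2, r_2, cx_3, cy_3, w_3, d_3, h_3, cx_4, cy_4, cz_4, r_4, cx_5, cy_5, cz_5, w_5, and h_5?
cx_1 = 2.5
cy_1 = 4
cz_1 = 3
h_1 = 4.5
cx_2 = 5
cy_2 = 2
cz_2 = 2.5
r_2 = 1.5
cx_3 = 6
cy_3 = 0.5
w_3 = 1.5
d_3 = 1.5
h_3 = 4
cx_4 = 6
cy_4 = 5
cz_4 = 7
r_4 = 1.5
cx_5 = 4.5
cy_5 = 0.5
cz_5 = 4.5
w_5 = 1.5
h_5 = 3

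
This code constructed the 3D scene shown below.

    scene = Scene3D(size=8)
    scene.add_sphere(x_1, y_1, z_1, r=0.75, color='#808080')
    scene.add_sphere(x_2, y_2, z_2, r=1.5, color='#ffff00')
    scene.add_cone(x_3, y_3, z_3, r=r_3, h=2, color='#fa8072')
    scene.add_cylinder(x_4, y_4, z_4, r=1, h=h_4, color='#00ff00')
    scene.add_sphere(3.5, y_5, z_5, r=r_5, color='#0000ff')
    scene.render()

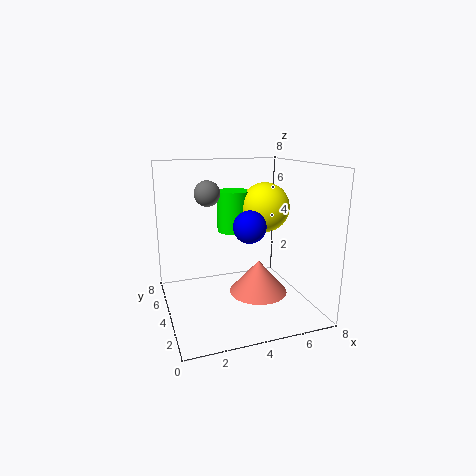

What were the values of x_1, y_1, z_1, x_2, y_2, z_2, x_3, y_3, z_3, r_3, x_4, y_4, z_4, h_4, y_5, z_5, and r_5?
x_1 = 2.75
y_1 = 5.75
z_1 = 6.25
x_2 = 6.25
y_2 = 5.5
z_2 = 5.25
x_3 = 5.5
y_3 = 4.5
z_3 = 0.25
r_3 = 1.75
x_4 = 4.5
y_4 = 6.25
z_4 = 3.75
h_4 = 2.5
y_5 = 1
z_5 = 5.5
r_5 = 0.75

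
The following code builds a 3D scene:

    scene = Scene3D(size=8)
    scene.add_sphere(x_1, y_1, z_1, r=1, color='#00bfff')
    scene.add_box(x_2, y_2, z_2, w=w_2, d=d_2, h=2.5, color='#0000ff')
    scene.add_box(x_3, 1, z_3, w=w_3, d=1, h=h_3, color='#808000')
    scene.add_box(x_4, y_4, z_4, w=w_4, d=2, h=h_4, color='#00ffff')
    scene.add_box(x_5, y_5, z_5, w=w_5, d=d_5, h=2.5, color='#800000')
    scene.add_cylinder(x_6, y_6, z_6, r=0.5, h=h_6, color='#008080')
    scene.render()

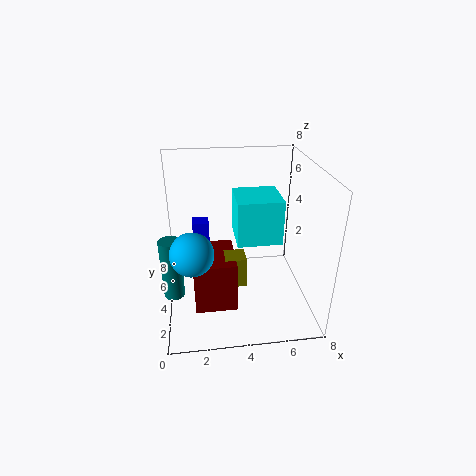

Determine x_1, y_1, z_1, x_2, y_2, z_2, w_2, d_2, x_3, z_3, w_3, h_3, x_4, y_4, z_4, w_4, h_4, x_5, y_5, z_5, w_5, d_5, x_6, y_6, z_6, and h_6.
x_1 = 1.5
y_1 = 1
z_1 = 5
x_2 = 1.5
y_2 = 6
z_2 = 1.5
w_2 = 1
d_2 = 1
x_3 = 3
z_3 = 3
w_3 = 1
h_3 = 1.5
x_4 = 3.5
y_4 = 0.5
z_4 = 5.5
w_4 = 2
h_4 = 2
x_5 = 1.5
y_5 = 0.5
z_5 = 2
w_5 = 2
d_5 = 2.5
x_6 = 0.5
y_6 = 1.5
z_6 = 2.5
h_6 = 3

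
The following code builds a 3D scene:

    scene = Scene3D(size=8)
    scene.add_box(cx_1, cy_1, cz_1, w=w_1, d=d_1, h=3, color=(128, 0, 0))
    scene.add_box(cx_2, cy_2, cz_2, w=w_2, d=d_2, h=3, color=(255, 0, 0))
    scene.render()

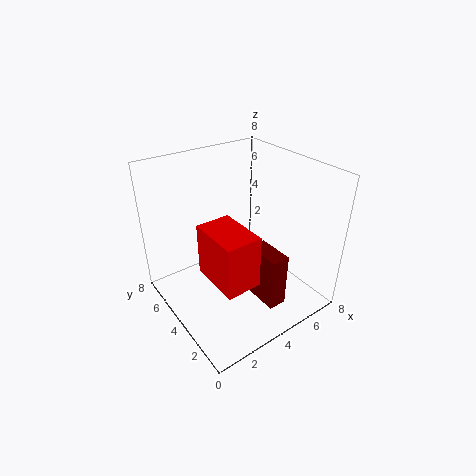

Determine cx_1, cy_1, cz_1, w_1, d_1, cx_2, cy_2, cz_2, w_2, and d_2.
cx_1 = 4, cy_1 = 1, cz_1 = 1, w_1 = 1, d_1 = 2, cx_2 = 2, cy_2 = 2, cz_2 = 2, w_2 = 2, d_2 = 3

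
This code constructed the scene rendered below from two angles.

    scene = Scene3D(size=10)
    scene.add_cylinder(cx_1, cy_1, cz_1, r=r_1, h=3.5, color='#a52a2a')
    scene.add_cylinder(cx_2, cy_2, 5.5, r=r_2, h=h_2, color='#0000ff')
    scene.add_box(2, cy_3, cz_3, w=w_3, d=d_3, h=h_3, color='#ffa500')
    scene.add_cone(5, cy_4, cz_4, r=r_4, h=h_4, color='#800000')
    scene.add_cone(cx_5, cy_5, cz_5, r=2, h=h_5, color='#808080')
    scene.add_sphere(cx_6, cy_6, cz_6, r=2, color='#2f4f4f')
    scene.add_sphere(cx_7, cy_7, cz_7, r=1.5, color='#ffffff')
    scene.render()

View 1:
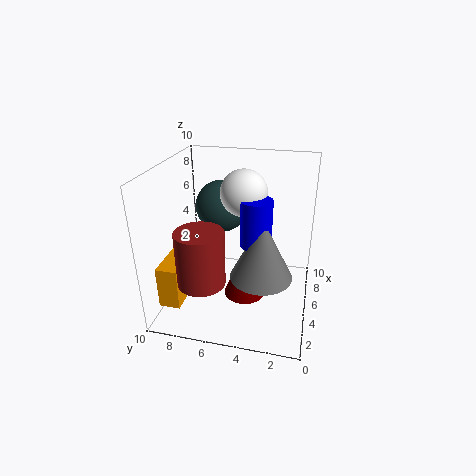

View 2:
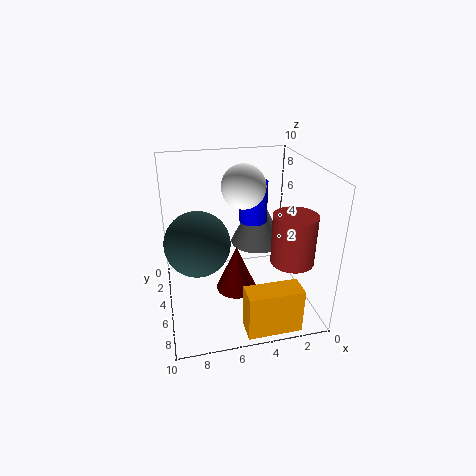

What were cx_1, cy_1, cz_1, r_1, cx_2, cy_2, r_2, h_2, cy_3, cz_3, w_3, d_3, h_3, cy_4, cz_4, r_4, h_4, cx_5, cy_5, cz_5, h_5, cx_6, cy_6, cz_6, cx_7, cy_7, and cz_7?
cx_1 = 1.5; cy_1 = 6.5; cz_1 = 3.5; r_1 = 1.5; cx_2 = 3.5; cy_2 = 3.5; r_2 = 1; h_2 = 3; cy_3 = 8.5; cz_3 = 0.5; w_3 = 3.5; d_3 = 1.5; h_3 = 3; cy_4 = 4.5; cz_4 = 0.5; r_4 = 1.5; h_4 = 3.5; cx_5 = 3; cy_5 = 3; cz_5 = 3.5; h_5 = 4; cx_6 = 8; cy_6 = 7; cz_6 = 6; cx_7 = 4.5; cy_7 = 4.5; cz_7 = 8.5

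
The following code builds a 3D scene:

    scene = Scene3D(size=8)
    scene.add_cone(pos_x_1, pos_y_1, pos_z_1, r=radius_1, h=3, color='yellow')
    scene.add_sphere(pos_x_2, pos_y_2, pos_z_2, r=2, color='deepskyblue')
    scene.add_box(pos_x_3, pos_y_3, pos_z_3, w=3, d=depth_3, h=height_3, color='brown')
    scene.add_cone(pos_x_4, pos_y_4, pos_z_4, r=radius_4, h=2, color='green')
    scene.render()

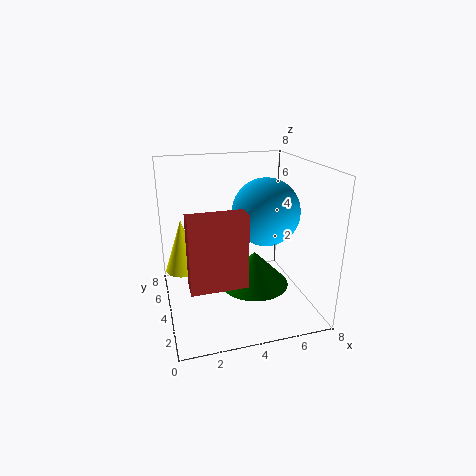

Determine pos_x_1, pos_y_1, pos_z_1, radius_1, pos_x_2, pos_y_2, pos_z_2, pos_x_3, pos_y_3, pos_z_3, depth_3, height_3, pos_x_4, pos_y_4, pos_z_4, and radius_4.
pos_x_1 = 1
pos_y_1 = 5
pos_z_1 = 2
radius_1 = 1
pos_x_2 = 6
pos_y_2 = 5
pos_z_2 = 5
pos_x_3 = 1
pos_y_3 = 2
pos_z_3 = 2
depth_3 = 1
height_3 = 4
pos_x_4 = 5
pos_y_4 = 4
pos_z_4 = 1
radius_4 = 2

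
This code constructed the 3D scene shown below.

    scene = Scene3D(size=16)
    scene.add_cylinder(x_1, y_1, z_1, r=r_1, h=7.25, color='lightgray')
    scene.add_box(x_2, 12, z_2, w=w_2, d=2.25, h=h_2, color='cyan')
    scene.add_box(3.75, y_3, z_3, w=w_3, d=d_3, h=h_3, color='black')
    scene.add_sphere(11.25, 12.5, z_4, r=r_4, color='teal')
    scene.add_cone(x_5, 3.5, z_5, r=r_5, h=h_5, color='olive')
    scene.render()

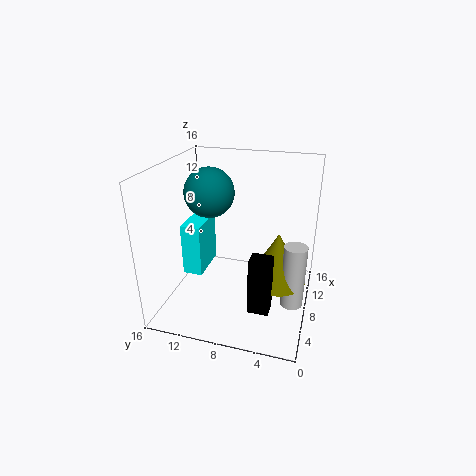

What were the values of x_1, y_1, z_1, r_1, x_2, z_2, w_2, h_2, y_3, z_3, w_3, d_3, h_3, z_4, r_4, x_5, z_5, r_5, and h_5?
x_1 = 7.25
y_1 = 1.5
z_1 = 1
r_1 = 1.25
x_2 = 6.5
z_2 = 3.25
w_2 = 5
h_2 = 6
y_3 = 3.5
z_3 = 1.5
w_3 = 2
d_3 = 2.25
h_3 = 6.25
z_4 = 11.75
r_4 = 3
x_5 = 8.25
z_5 = 3.25
r_5 = 3.25
h_5 = 5.75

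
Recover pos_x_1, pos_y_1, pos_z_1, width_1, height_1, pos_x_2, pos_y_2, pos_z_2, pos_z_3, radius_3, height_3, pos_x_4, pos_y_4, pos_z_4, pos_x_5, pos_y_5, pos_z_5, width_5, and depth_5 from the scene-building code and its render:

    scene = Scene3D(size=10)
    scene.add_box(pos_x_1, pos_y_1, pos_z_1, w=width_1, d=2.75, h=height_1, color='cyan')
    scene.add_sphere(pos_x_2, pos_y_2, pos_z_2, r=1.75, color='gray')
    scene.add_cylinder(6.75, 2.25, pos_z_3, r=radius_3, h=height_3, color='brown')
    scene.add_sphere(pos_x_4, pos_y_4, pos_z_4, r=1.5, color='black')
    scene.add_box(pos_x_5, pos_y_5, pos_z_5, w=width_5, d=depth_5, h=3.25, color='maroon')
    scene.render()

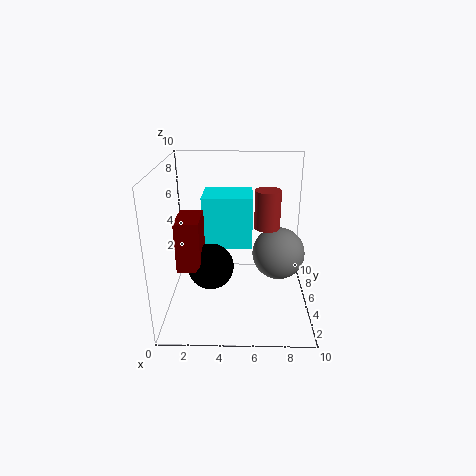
pos_x_1 = 2.5; pos_y_1 = 5.25; pos_z_1 = 4; width_1 = 3.5; height_1 = 3.75; pos_x_2 = 7.75; pos_y_2 = 4.25; pos_z_2 = 4.25; pos_z_3 = 7; radius_3 = 0.75; height_3 = 2.25; pos_x_4 = 3.25; pos_y_4 = 3.25; pos_z_4 = 3.75; pos_x_5 = 1.25; pos_y_5 = 2; pos_z_5 = 4; width_5 = 1.5; depth_5 = 2.5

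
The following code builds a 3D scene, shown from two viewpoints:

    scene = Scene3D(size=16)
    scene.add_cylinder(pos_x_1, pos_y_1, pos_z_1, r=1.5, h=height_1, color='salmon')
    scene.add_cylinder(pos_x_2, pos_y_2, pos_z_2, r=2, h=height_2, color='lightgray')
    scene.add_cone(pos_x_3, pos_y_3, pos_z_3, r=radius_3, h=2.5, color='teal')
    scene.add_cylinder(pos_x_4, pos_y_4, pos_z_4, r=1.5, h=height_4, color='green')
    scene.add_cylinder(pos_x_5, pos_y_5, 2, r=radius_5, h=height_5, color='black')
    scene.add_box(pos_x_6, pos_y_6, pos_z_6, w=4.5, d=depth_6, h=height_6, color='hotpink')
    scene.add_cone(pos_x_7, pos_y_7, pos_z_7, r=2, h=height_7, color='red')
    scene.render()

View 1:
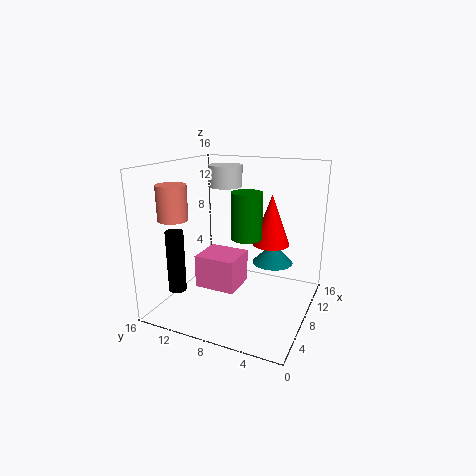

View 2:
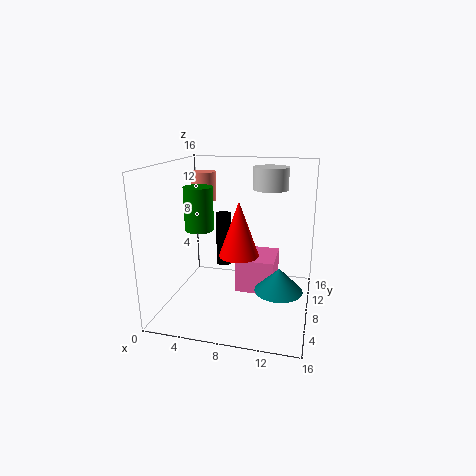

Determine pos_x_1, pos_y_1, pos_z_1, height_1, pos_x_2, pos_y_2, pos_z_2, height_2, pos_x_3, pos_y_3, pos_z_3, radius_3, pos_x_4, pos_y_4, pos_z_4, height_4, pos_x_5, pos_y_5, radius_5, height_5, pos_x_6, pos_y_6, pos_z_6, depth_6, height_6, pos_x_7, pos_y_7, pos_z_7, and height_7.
pos_x_1 = 2.5, pos_y_1 = 12.5, pos_z_1 = 11, height_1 = 3.5, pos_x_2 = 11, pos_y_2 = 11, pos_z_2 = 13, height_2 = 2.5, pos_x_3 = 13, pos_y_3 = 5.5, pos_z_3 = 3.5, radius_3 = 2.5, pos_x_4 = 4.5, pos_y_4 = 5.5, pos_z_4 = 9.5, height_4 = 4.5, pos_x_5 = 4.5, pos_y_5 = 14, radius_5 = 1, height_5 = 7, pos_x_6 = 7.5, pos_y_6 = 8.5, pos_z_6 = 1, depth_6 = 5, height_6 = 4, pos_x_7 = 9, pos_y_7 = 4.5, pos_z_7 = 7.5, height_7 = 5.5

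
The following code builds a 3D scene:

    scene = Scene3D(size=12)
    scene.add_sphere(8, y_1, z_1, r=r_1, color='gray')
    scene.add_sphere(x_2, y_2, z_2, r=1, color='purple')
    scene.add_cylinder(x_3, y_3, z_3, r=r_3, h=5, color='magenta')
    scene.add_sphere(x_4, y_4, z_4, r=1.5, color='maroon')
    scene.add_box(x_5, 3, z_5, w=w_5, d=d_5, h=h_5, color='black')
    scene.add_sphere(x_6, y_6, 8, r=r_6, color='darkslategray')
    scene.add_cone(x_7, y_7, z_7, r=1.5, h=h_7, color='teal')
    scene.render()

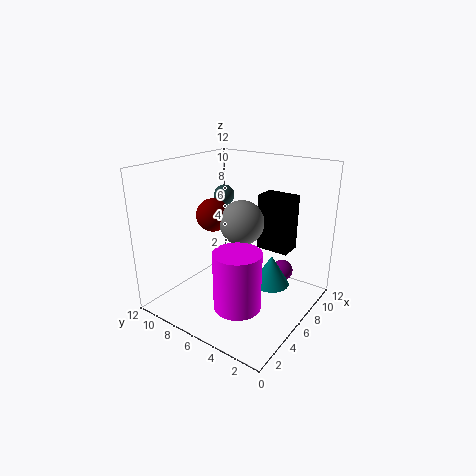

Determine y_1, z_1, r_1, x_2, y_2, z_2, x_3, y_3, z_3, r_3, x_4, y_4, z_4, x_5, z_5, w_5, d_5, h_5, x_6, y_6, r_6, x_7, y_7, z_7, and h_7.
y_1 = 7
z_1 = 6.5
r_1 = 2
x_2 = 10.5
y_2 = 4
z_2 = 1.5
x_3 = 4.5
y_3 = 5
z_3 = 0.5
r_3 = 2
x_4 = 7
y_4 = 9.5
z_4 = 7
x_5 = 9
z_5 = 4
w_5 = 2
d_5 = 3
h_5 = 5
x_6 = 10
y_6 = 10.5
r_6 = 1
x_7 = 6.5
y_7 = 3
z_7 = 2.5
h_7 = 2.5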